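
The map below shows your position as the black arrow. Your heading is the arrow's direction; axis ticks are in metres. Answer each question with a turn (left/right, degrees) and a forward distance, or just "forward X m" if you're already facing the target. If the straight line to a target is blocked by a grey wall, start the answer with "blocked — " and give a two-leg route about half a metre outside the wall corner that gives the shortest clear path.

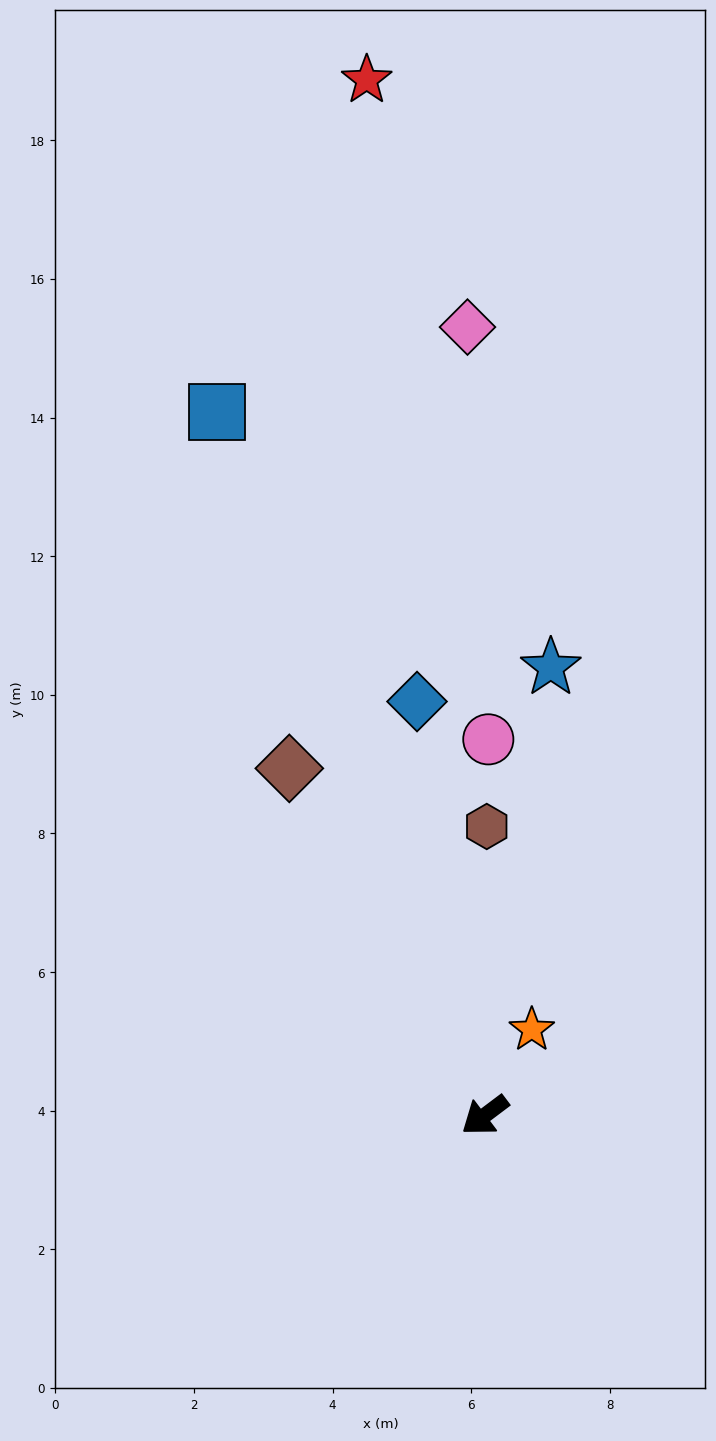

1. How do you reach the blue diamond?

turn right 118°, forward 6.1 m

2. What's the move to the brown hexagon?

turn right 127°, forward 4.2 m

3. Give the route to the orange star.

turn right 156°, forward 1.4 m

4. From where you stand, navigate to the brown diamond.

turn right 98°, forward 5.7 m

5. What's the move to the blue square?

turn right 106°, forward 10.9 m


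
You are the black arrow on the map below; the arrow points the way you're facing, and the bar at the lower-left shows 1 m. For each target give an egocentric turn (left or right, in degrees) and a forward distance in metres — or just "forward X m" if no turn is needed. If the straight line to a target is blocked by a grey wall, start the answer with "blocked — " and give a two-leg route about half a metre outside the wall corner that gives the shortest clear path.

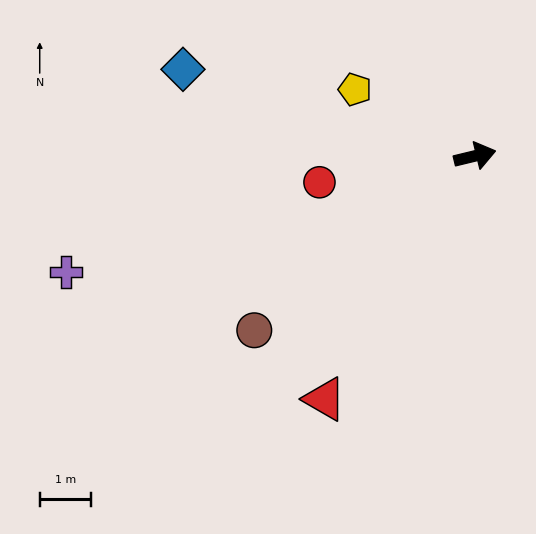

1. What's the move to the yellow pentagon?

turn left 137°, forward 2.7 m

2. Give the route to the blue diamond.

turn left 150°, forward 5.9 m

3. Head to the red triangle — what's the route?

turn right 135°, forward 5.6 m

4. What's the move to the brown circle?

turn right 155°, forward 5.5 m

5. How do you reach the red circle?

turn left 176°, forward 3.1 m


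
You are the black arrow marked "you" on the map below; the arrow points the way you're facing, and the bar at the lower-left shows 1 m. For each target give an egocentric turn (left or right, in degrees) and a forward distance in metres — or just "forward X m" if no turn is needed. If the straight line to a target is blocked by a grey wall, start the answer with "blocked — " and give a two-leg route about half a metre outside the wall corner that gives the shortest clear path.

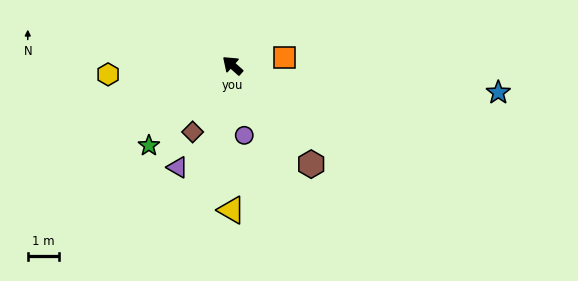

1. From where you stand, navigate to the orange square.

turn right 129°, forward 1.7 m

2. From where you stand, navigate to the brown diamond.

turn left 101°, forward 2.5 m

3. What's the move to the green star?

turn left 85°, forward 3.8 m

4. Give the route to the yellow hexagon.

turn left 46°, forward 4.1 m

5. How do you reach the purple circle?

turn left 141°, forward 2.3 m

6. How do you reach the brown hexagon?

turn left 170°, forward 4.1 m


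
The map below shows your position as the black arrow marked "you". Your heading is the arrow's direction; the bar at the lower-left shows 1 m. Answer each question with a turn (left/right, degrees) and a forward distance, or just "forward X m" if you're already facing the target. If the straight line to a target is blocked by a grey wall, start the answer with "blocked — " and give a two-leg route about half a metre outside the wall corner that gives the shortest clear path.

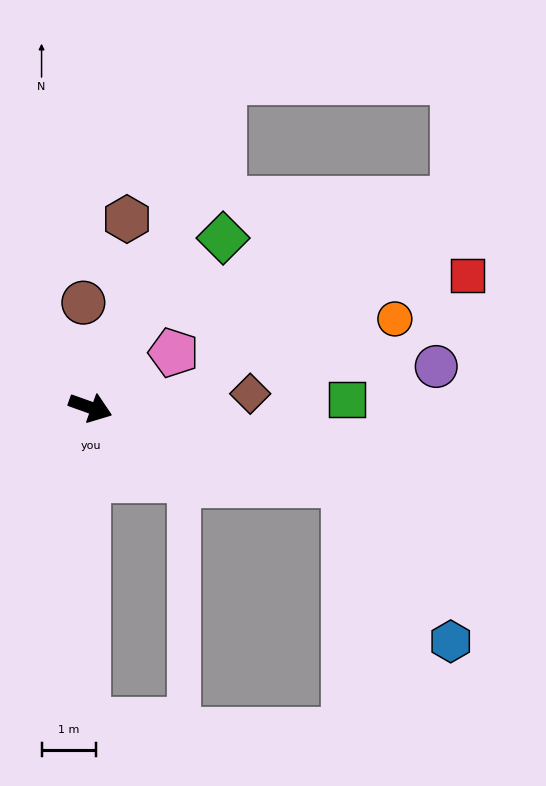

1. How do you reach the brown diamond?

turn left 25°, forward 2.9 m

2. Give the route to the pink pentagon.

turn left 53°, forward 1.8 m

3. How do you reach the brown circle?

turn left 114°, forward 1.9 m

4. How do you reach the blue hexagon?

blocked — turn left 3°, forward 4.9 m, then turn right 39°, forward 3.5 m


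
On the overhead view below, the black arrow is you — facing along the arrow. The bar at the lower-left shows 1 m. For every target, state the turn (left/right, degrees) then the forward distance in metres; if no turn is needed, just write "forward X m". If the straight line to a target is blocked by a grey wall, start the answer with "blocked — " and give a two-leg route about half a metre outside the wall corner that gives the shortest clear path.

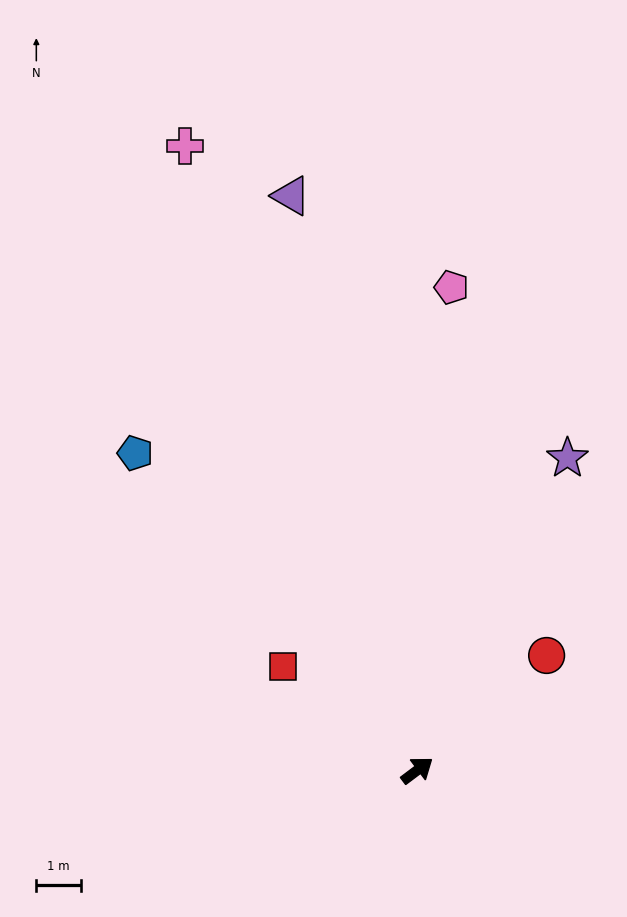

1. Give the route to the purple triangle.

turn left 65°, forward 13.1 m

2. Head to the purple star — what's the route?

turn left 27°, forward 7.7 m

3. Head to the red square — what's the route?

turn left 105°, forward 3.8 m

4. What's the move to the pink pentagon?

turn left 49°, forward 10.8 m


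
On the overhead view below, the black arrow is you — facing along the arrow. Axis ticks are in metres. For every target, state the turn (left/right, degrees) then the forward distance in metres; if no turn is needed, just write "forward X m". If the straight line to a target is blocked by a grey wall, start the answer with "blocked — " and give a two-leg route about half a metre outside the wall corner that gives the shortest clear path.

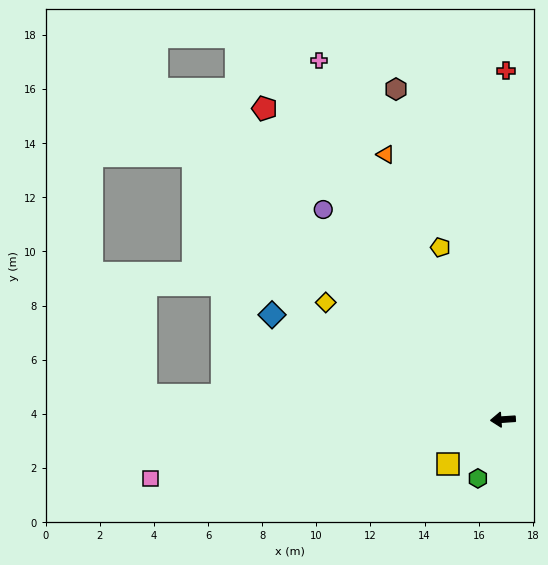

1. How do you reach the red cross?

turn right 94°, forward 12.9 m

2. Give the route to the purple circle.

turn right 53°, forward 10.2 m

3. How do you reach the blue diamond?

turn right 28°, forward 9.4 m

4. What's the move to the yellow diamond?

turn right 37°, forward 7.8 m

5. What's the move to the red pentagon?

turn right 56°, forward 14.5 m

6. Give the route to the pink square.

turn left 6°, forward 13.2 m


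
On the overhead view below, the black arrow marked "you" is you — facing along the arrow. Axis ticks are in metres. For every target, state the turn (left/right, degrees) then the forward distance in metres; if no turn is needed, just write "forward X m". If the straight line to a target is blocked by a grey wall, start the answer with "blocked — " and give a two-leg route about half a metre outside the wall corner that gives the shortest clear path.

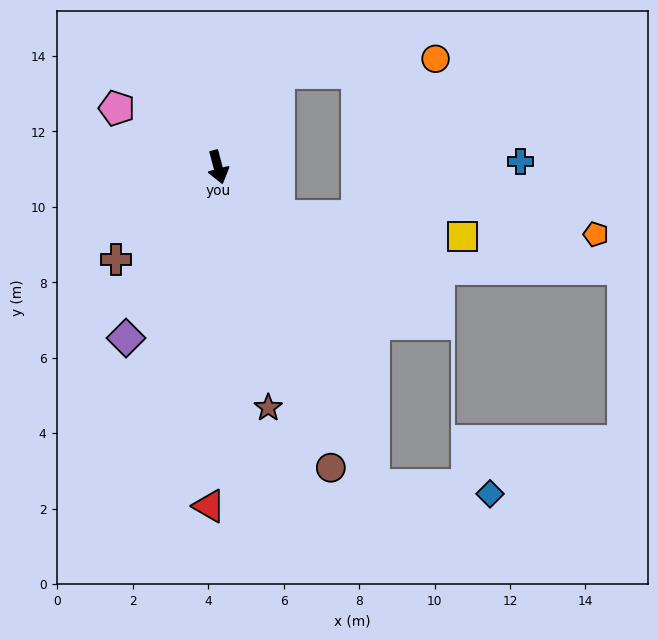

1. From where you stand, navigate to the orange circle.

blocked — turn left 132°, forward 3.0 m, then turn right 51°, forward 4.2 m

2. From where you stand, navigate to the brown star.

turn right 3°, forward 6.5 m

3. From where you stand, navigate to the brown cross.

turn right 63°, forward 3.6 m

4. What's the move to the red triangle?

turn right 16°, forward 9.0 m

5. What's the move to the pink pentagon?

turn right 135°, forward 3.1 m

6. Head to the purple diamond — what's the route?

turn right 43°, forward 5.1 m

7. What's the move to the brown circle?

turn left 6°, forward 8.5 m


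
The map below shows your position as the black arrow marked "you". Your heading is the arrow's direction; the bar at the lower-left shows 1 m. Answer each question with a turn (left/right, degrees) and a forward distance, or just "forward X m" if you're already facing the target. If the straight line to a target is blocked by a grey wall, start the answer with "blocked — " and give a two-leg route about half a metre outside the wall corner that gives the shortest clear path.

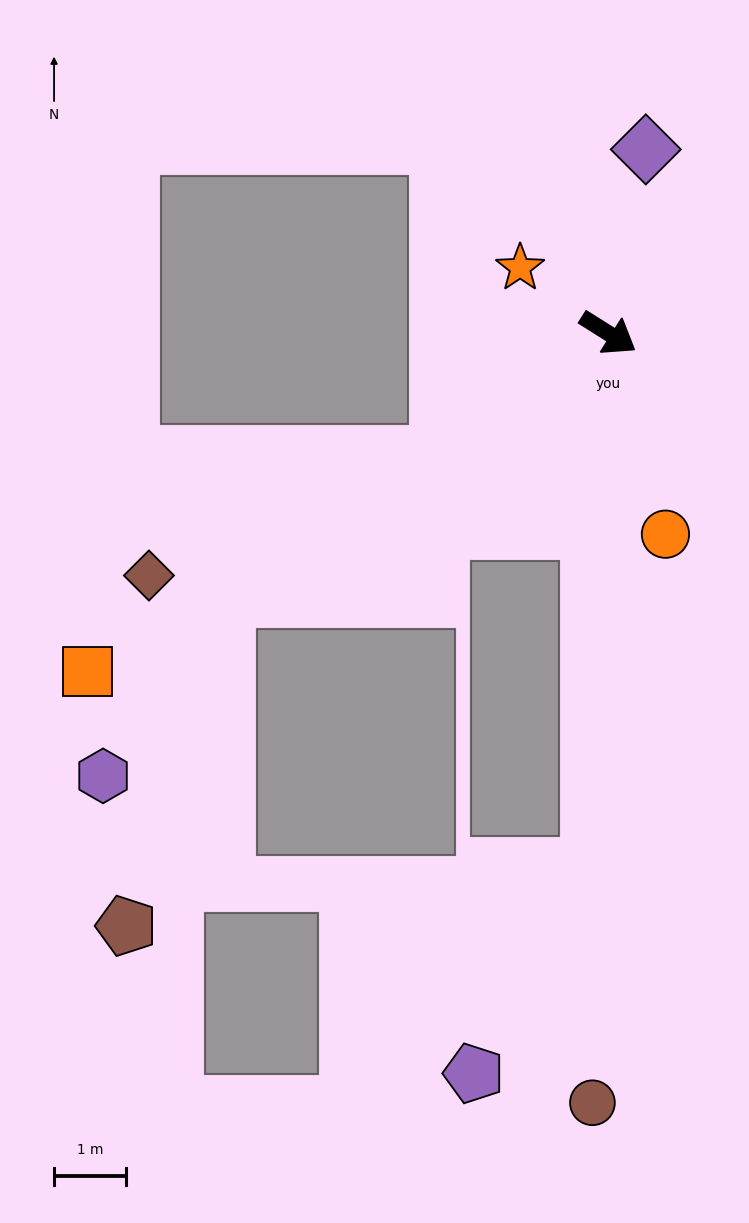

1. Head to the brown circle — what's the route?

turn right 59°, forward 10.7 m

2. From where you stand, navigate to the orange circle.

turn right 42°, forward 2.9 m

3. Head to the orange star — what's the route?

turn left 176°, forward 1.5 m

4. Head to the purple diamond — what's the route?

turn left 111°, forward 2.6 m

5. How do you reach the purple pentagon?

blocked — turn right 60°, forward 7.5 m, then turn right 28°, forward 3.3 m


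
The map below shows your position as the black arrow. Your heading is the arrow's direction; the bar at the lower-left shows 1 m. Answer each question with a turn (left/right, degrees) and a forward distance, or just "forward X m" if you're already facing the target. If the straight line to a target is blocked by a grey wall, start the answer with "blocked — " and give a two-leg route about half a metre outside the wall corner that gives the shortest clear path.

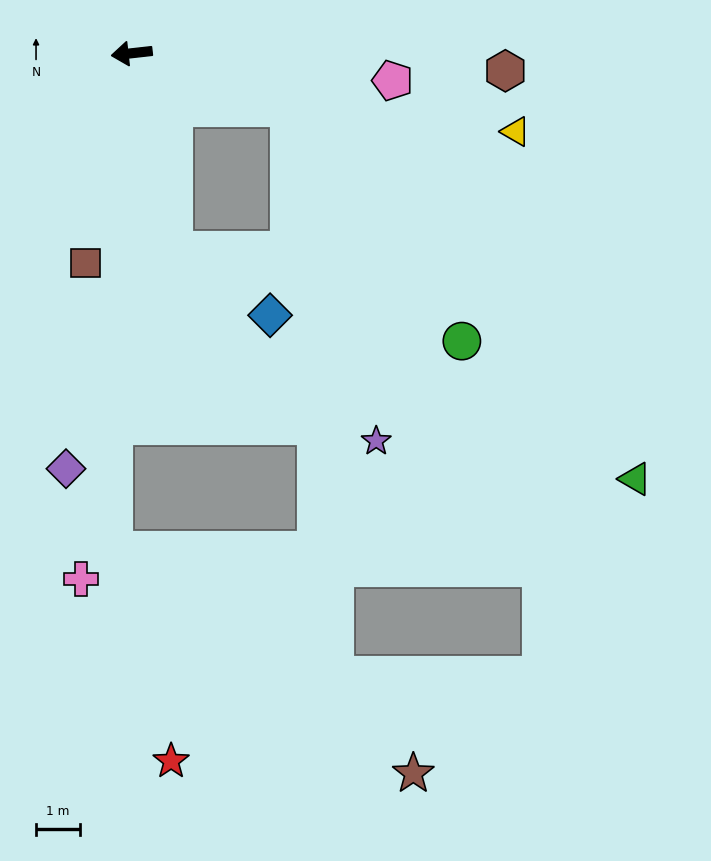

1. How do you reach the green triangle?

blocked — turn left 154°, forward 3.8 m, then turn right 27°, forward 11.6 m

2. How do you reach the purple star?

blocked — turn left 154°, forward 3.8 m, then turn right 56°, forward 7.8 m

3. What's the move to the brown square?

turn left 71°, forward 4.9 m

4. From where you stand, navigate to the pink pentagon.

turn left 168°, forward 6.0 m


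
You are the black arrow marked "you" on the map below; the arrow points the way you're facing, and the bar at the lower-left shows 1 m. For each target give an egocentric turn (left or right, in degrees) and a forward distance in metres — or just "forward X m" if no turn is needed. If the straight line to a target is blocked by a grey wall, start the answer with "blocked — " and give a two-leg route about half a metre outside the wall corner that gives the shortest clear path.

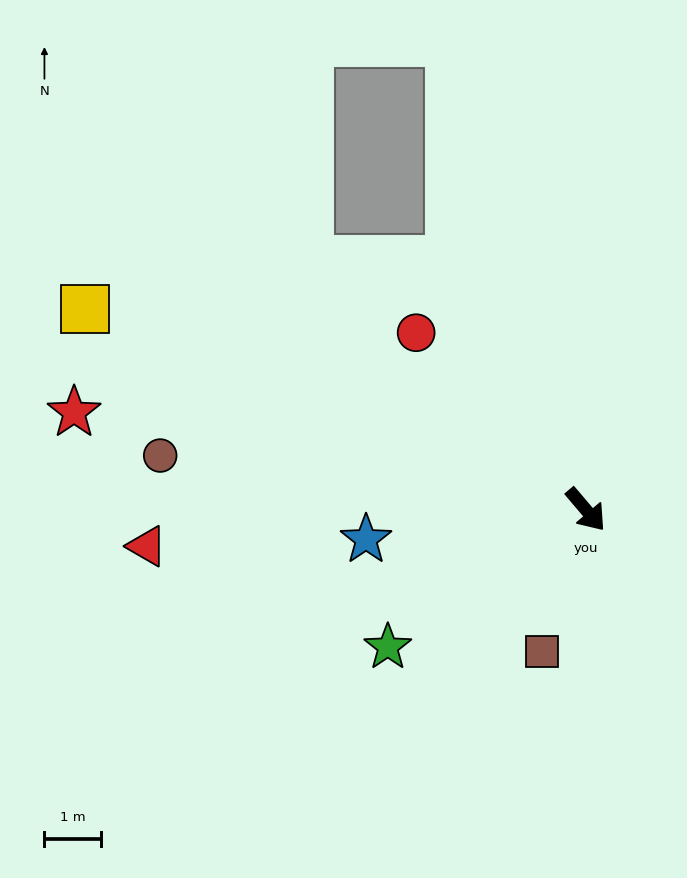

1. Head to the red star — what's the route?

turn right 141°, forward 9.2 m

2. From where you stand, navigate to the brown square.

turn right 57°, forward 2.6 m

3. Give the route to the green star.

turn right 96°, forward 4.3 m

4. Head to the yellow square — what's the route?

turn right 152°, forward 9.6 m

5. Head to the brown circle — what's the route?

turn right 138°, forward 7.6 m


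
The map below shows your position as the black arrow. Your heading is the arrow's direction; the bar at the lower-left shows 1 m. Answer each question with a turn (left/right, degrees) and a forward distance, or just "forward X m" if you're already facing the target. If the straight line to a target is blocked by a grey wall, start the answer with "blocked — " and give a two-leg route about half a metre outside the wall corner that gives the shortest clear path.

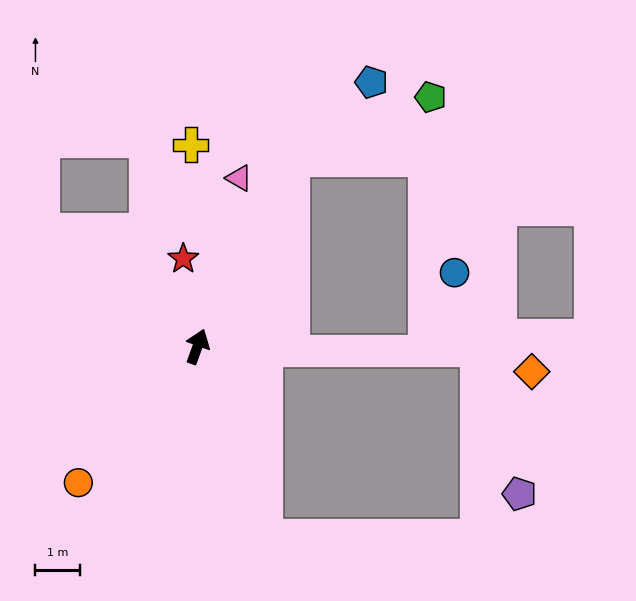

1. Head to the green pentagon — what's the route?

blocked — turn right 6°, forward 4.7 m, then turn right 40°, forward 3.4 m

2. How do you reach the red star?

turn left 29°, forward 2.0 m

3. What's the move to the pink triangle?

turn left 6°, forward 3.9 m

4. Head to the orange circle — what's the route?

turn left 159°, forward 4.1 m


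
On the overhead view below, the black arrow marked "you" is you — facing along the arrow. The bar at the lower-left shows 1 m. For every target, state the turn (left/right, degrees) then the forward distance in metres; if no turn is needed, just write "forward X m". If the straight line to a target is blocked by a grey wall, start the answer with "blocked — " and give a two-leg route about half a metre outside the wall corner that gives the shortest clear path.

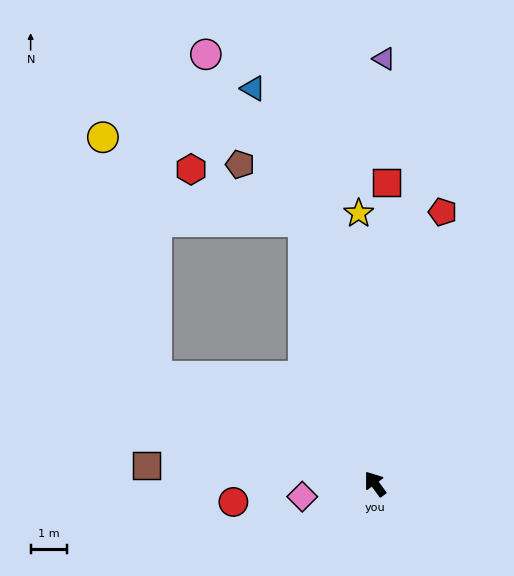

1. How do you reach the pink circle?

blocked — turn right 21°, forward 7.5 m, then turn left 15°, forward 5.4 m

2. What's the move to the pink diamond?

turn left 64°, forward 2.0 m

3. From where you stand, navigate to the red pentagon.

turn right 50°, forward 7.8 m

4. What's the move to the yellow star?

turn right 33°, forward 7.5 m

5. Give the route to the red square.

turn right 39°, forward 8.4 m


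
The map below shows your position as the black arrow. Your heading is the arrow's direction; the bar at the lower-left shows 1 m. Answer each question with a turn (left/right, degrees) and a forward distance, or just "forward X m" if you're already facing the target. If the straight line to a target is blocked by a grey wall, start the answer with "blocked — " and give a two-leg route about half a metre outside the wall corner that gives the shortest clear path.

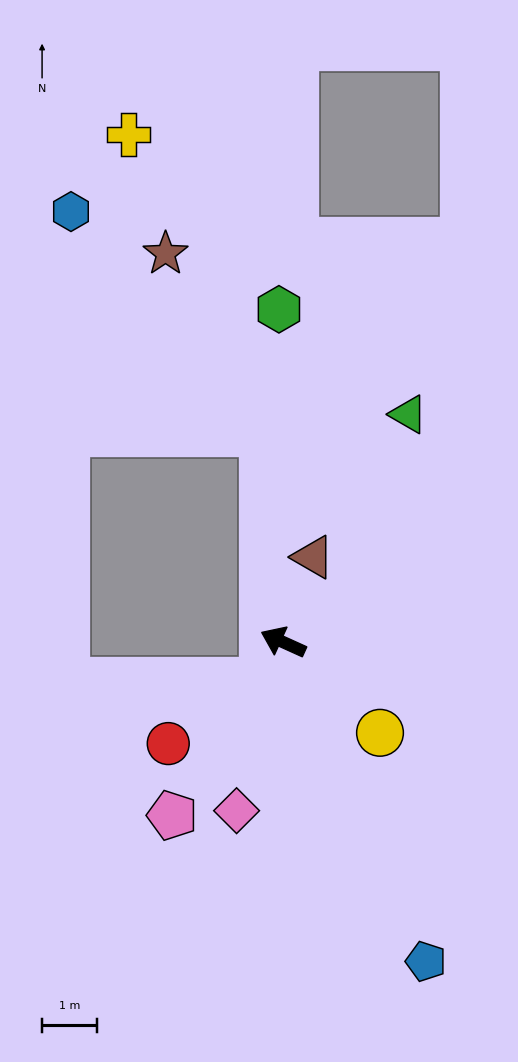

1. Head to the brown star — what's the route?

blocked — turn right 60°, forward 3.8 m, then turn left 23°, forward 3.7 m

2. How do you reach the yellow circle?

turn left 161°, forward 2.4 m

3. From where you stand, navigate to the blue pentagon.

turn left 138°, forward 6.3 m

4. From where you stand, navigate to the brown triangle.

turn right 85°, forward 1.6 m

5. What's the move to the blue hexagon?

blocked — turn right 60°, forward 3.8 m, then turn left 35°, forward 5.3 m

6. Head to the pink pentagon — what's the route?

turn left 82°, forward 3.7 m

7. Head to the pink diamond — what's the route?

turn left 99°, forward 3.2 m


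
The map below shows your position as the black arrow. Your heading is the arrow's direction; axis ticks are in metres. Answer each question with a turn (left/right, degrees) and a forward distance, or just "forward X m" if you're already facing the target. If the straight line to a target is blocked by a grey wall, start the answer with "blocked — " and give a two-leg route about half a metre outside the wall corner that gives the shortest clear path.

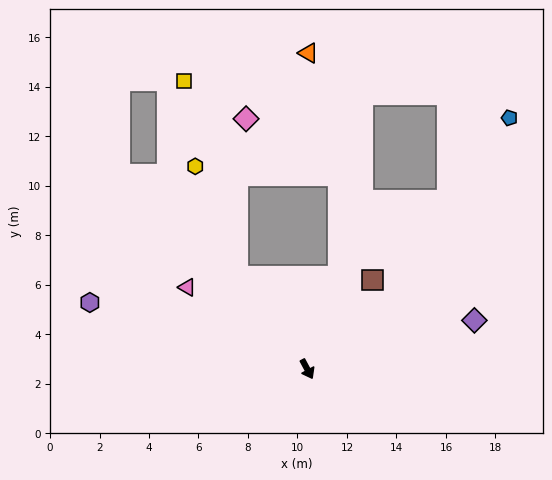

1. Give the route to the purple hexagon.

turn right 135°, forward 9.2 m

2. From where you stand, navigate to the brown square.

turn left 115°, forward 4.5 m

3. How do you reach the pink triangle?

turn right 152°, forward 5.9 m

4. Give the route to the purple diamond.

turn left 78°, forward 7.0 m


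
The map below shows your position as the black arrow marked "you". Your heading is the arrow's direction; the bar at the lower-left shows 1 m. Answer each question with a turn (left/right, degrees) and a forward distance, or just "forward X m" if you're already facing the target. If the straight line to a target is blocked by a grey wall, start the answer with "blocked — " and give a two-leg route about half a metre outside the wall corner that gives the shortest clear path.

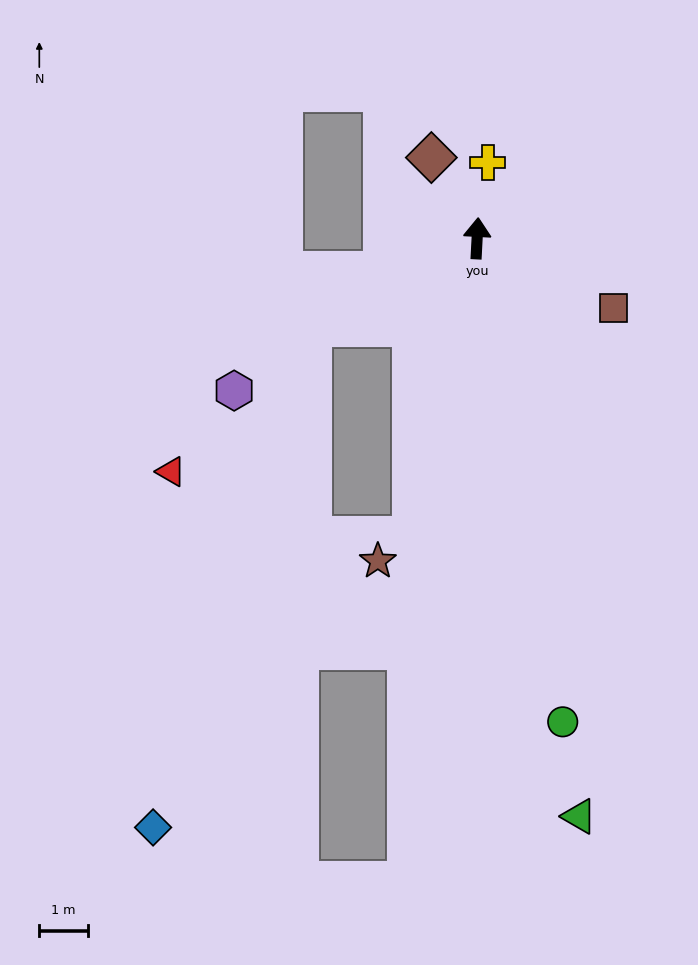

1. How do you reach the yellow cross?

turn right 5°, forward 1.6 m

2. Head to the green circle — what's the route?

turn right 167°, forward 10.1 m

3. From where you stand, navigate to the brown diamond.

turn left 33°, forward 1.9 m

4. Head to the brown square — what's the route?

turn right 114°, forward 3.2 m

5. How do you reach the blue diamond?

blocked — turn left 121°, forward 3.9 m, then turn left 45°, forward 10.8 m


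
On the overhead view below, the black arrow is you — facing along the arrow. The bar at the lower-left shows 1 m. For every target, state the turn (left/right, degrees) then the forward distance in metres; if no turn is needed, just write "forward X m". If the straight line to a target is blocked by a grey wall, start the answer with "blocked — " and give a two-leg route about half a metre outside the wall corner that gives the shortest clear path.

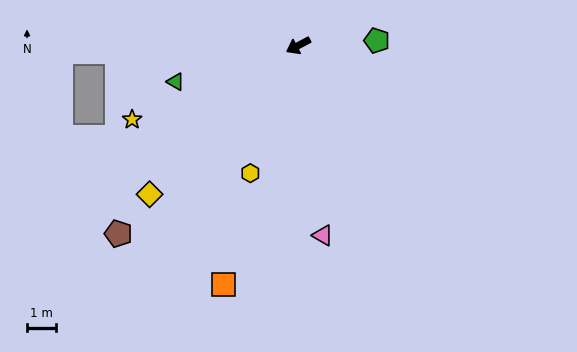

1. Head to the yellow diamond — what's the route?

turn left 17°, forward 7.2 m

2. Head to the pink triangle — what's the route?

turn left 70°, forward 6.6 m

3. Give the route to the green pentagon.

turn left 156°, forward 2.7 m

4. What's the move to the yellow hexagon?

turn left 42°, forward 4.7 m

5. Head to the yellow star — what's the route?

turn right 4°, forward 6.2 m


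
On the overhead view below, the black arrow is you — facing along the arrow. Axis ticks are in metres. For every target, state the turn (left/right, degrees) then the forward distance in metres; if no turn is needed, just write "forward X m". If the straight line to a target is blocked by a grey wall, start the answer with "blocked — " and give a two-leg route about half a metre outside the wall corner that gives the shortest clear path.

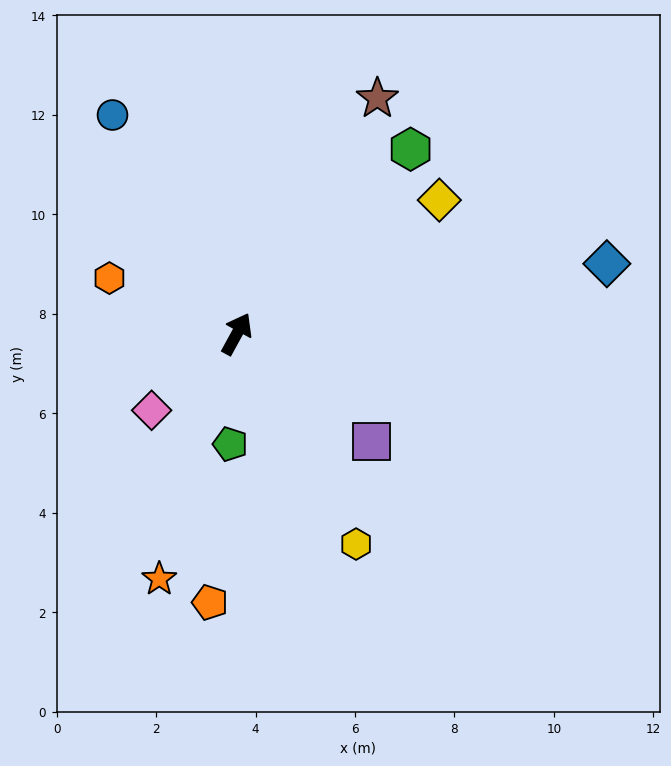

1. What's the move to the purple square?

turn right 100°, forward 3.5 m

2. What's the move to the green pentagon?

turn right 155°, forward 2.2 m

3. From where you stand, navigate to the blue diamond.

turn right 51°, forward 7.6 m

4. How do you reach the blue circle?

turn left 58°, forward 5.1 m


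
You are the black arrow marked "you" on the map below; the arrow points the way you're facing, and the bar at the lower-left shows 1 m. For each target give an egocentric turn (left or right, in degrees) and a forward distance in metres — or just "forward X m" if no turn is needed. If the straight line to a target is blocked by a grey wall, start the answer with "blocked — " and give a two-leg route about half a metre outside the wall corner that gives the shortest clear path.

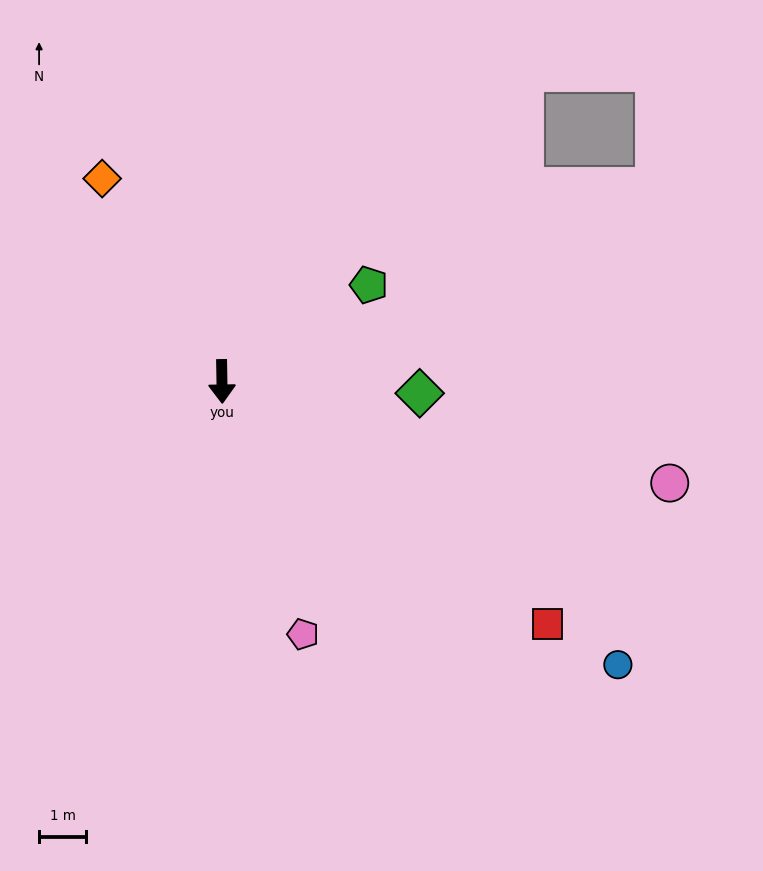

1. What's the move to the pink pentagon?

turn left 17°, forward 5.6 m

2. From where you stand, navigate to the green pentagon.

turn left 122°, forward 3.7 m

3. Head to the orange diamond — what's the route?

turn right 150°, forward 5.0 m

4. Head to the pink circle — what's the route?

turn left 76°, forward 9.8 m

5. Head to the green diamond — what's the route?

turn left 86°, forward 4.2 m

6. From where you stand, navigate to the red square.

turn left 52°, forward 8.6 m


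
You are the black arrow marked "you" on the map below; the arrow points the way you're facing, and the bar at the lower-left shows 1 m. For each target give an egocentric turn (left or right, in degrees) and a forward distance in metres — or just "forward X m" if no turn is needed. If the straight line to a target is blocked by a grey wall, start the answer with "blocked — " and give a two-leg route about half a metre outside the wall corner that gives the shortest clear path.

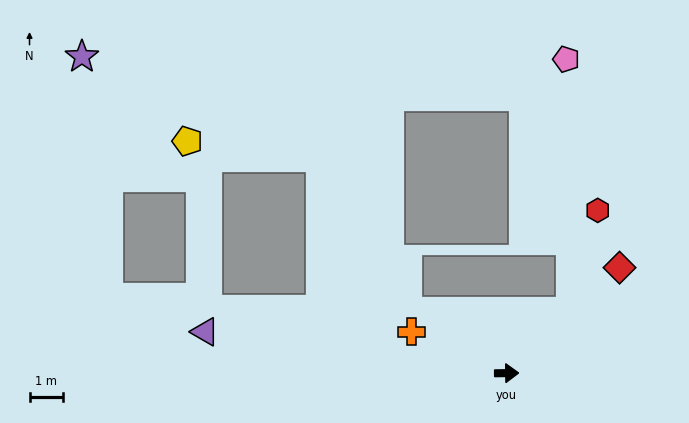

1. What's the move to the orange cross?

turn left 156°, forward 3.1 m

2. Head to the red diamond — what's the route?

turn left 42°, forward 4.6 m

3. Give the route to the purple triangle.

turn left 171°, forward 9.0 m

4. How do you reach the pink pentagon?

blocked — turn left 43°, forward 2.6 m, then turn left 47°, forward 7.4 m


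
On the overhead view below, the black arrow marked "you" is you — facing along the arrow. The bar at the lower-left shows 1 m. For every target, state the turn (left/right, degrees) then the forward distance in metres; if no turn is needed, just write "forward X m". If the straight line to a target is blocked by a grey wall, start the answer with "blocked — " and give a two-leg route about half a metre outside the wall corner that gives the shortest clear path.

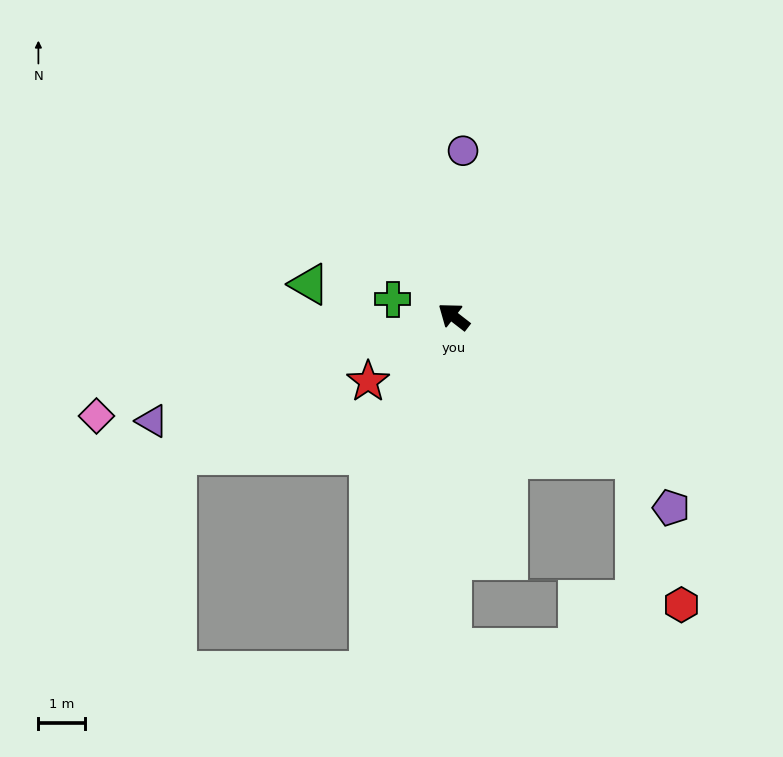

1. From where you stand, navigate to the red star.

turn left 75°, forward 2.3 m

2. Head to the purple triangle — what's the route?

turn left 57°, forward 6.9 m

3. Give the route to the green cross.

turn left 22°, forward 1.4 m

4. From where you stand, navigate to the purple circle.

turn right 55°, forward 3.6 m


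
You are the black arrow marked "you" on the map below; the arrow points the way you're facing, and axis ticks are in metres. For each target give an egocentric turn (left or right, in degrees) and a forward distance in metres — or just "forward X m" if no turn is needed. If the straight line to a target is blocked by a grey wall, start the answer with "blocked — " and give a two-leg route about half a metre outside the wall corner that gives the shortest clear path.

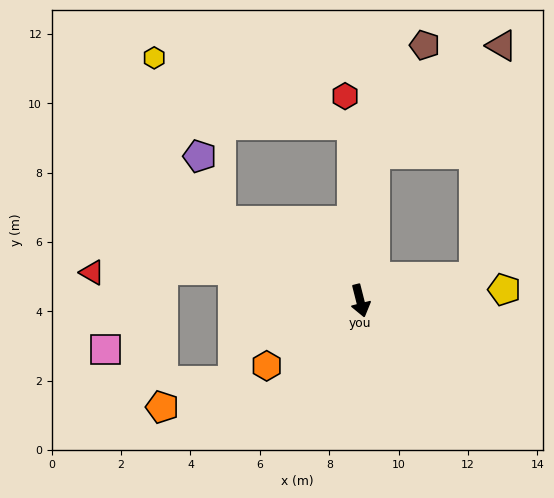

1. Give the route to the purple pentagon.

blocked — turn right 134°, forward 4.6 m, then turn right 41°, forward 2.0 m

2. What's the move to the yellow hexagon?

blocked — turn left 169°, forward 5.1 m, then turn left 68°, forward 6.0 m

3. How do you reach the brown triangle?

blocked — turn left 160°, forward 4.3 m, then turn right 44°, forward 4.8 m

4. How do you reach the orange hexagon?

turn right 69°, forward 3.3 m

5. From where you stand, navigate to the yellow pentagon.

turn left 80°, forward 4.2 m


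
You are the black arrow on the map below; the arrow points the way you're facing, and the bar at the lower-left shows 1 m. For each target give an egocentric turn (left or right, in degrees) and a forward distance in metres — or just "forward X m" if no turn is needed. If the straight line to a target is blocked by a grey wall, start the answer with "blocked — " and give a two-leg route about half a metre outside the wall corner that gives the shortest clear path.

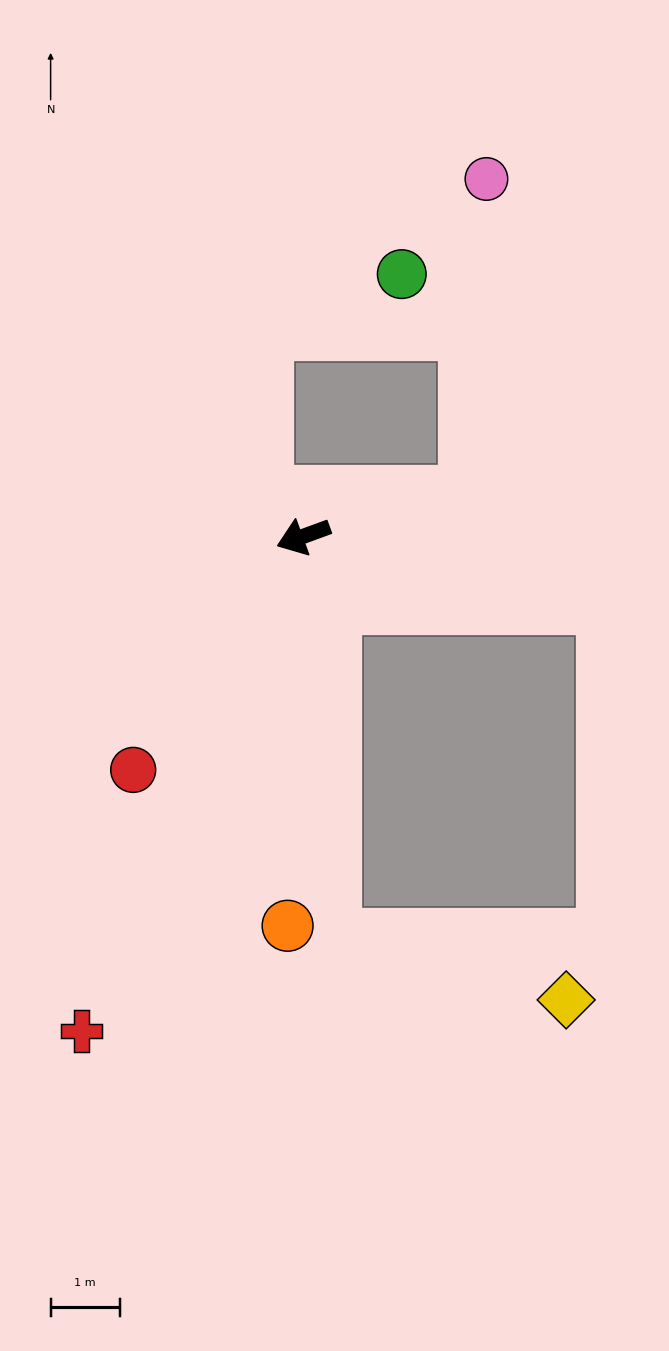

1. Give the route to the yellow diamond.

blocked — turn left 74°, forward 5.8 m, then turn left 71°, forward 3.5 m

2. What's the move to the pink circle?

blocked — turn left 174°, forward 2.4 m, then turn left 73°, forward 4.6 m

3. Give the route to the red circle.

turn left 34°, forward 4.2 m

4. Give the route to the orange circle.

turn left 68°, forward 5.6 m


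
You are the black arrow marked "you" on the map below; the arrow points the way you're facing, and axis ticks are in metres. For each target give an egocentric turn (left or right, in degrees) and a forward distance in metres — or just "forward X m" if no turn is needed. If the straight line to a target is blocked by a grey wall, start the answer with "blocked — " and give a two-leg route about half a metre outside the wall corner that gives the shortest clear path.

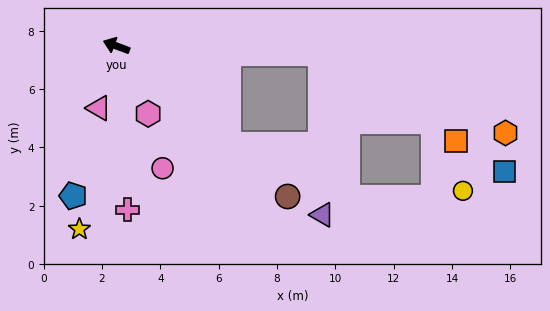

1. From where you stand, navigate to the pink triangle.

turn left 95°, forward 2.2 m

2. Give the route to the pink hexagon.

turn left 136°, forward 2.6 m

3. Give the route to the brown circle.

turn left 159°, forward 7.8 m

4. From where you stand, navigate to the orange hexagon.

blocked — turn right 162°, forward 7.0 m, then turn right 20°, forward 6.9 m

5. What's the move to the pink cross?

turn left 114°, forward 5.6 m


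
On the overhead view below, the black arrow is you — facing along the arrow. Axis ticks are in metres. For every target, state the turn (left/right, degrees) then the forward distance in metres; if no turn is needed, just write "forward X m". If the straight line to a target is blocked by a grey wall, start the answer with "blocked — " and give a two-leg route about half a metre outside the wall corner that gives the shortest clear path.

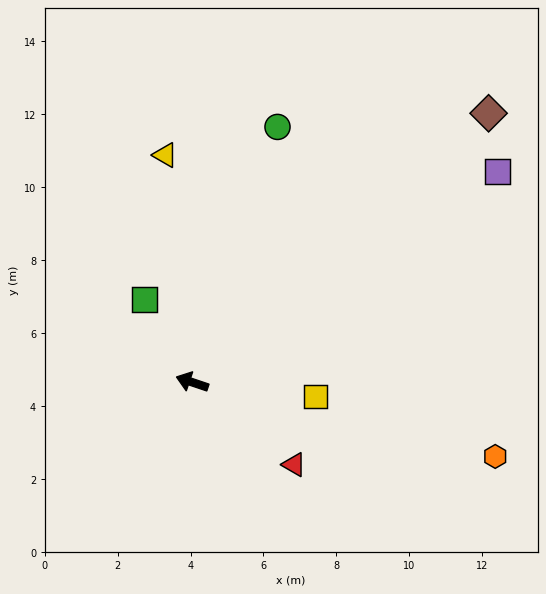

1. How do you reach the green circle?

turn right 90°, forward 7.4 m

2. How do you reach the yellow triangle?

turn right 65°, forward 6.3 m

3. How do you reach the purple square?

turn right 127°, forward 10.2 m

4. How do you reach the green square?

turn right 41°, forward 2.6 m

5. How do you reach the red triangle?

turn left 160°, forward 3.6 m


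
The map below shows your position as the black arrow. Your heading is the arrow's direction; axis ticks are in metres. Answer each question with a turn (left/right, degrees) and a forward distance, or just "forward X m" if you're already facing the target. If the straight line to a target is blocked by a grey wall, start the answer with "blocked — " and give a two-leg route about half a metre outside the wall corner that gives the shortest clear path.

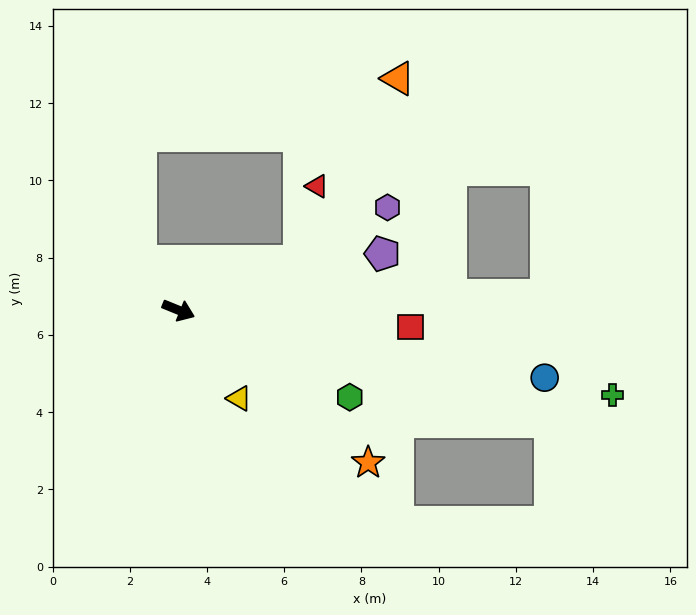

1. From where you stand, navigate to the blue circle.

turn left 12°, forward 9.6 m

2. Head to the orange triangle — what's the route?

blocked — turn left 44°, forward 3.4 m, then turn left 40°, forward 5.4 m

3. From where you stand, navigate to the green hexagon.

turn right 5°, forward 5.0 m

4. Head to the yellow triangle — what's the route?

turn right 33°, forward 2.8 m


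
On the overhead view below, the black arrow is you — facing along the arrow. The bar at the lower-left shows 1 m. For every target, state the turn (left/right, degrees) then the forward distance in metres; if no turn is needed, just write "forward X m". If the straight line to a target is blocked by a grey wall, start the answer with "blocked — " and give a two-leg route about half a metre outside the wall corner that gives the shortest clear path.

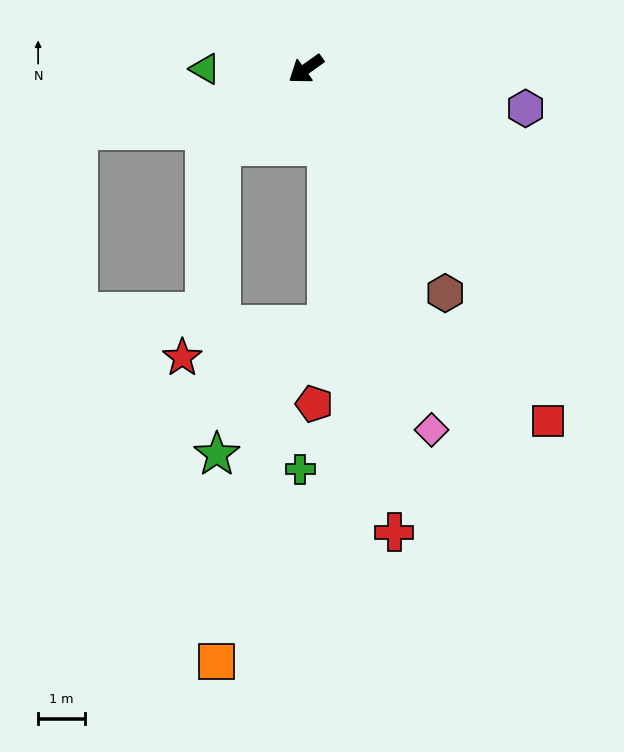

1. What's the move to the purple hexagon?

turn left 134°, forward 4.8 m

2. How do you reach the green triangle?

turn right 36°, forward 2.2 m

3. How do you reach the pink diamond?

turn left 74°, forward 8.2 m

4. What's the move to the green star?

blocked — turn left 7°, forward 2.5 m, then turn left 47°, forward 6.6 m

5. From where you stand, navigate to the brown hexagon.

turn left 86°, forward 5.7 m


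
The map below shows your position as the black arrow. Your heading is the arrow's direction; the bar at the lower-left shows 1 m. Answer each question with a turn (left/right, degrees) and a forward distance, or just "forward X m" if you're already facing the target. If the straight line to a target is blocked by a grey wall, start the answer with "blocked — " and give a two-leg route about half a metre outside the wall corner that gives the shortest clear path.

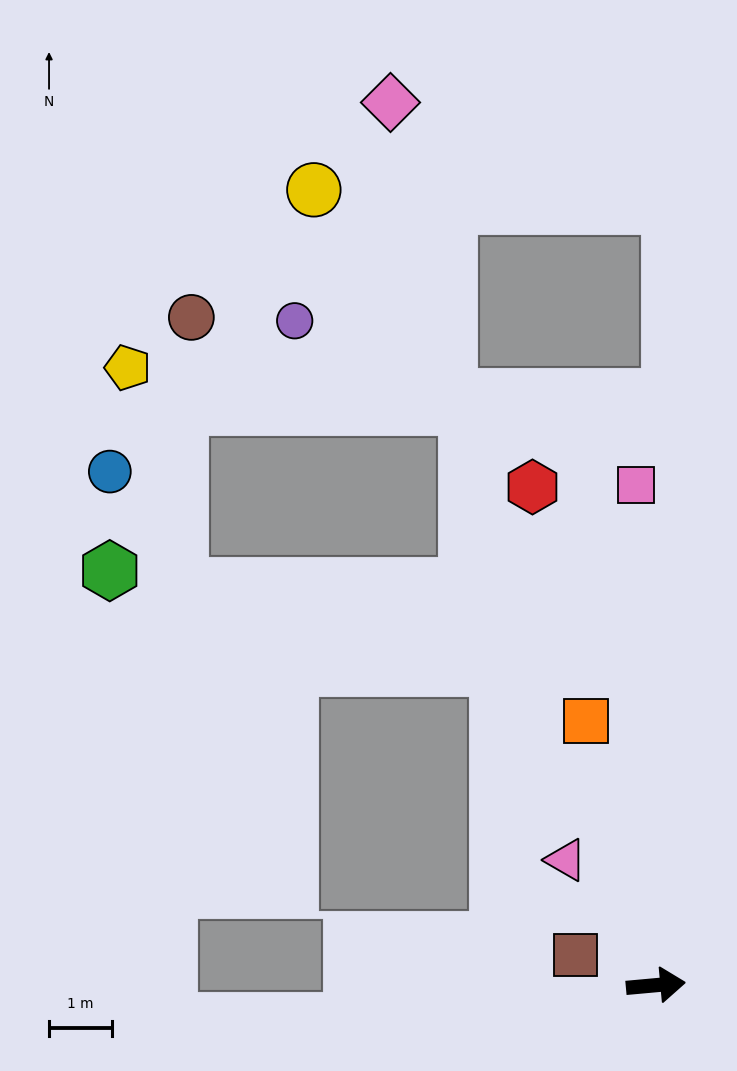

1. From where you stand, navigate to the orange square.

turn left 100°, forward 4.3 m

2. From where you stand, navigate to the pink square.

turn left 87°, forward 7.9 m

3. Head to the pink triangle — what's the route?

turn left 120°, forward 2.4 m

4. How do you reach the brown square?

turn left 154°, forward 1.4 m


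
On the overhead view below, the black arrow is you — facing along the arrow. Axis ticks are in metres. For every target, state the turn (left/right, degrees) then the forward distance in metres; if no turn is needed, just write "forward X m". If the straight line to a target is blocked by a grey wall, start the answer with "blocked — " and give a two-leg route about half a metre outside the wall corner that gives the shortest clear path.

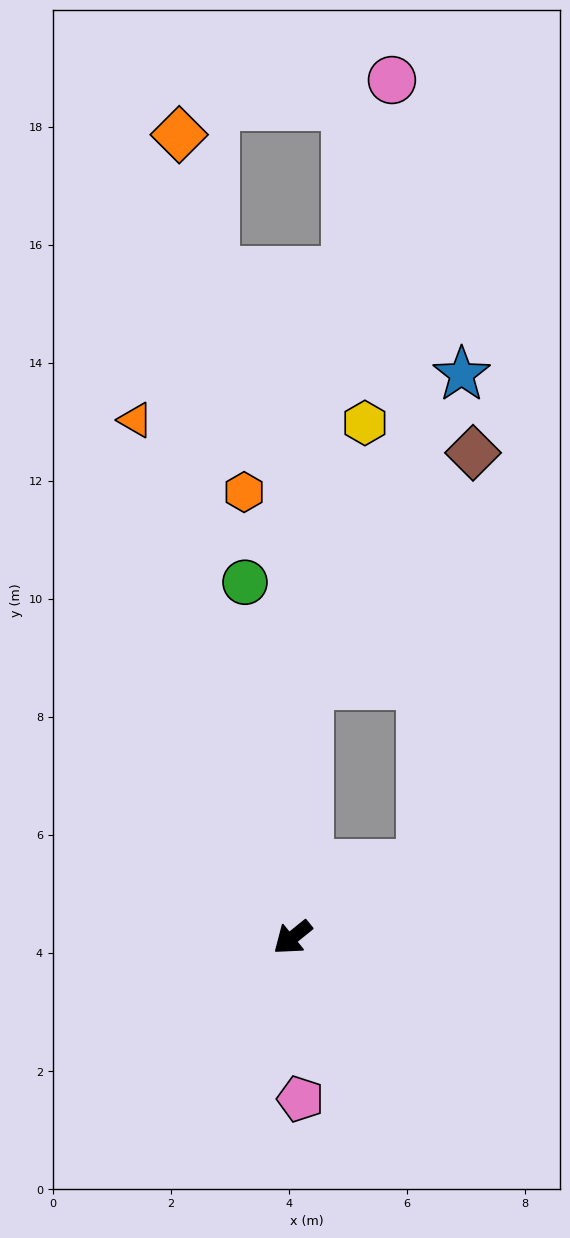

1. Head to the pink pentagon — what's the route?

turn left 54°, forward 2.7 m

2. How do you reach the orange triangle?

turn right 112°, forward 9.2 m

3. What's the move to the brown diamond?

blocked — turn right 133°, forward 4.3 m, then turn right 31°, forward 4.8 m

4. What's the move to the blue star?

blocked — turn right 133°, forward 4.3 m, then turn right 22°, forward 5.9 m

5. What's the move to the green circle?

turn right 121°, forward 6.1 m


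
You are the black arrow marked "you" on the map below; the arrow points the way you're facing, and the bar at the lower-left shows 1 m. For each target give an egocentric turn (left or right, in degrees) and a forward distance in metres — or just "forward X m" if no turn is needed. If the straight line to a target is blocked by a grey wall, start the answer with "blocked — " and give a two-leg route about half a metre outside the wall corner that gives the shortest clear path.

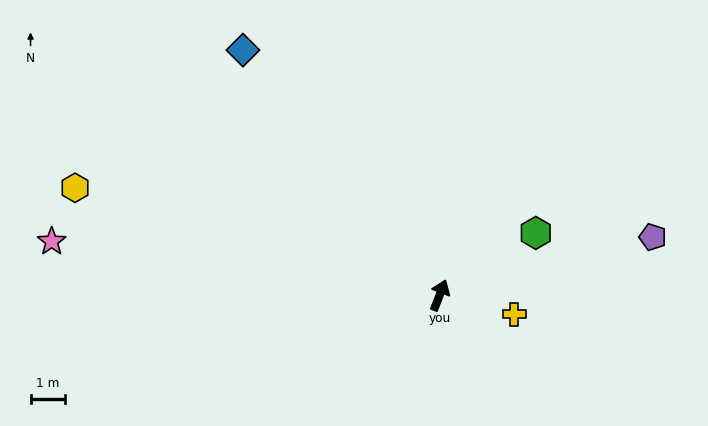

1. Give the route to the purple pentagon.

turn right 54°, forward 6.3 m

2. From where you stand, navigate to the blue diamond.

turn left 60°, forward 9.0 m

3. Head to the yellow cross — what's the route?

turn right 83°, forward 2.2 m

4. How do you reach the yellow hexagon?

turn left 95°, forward 10.9 m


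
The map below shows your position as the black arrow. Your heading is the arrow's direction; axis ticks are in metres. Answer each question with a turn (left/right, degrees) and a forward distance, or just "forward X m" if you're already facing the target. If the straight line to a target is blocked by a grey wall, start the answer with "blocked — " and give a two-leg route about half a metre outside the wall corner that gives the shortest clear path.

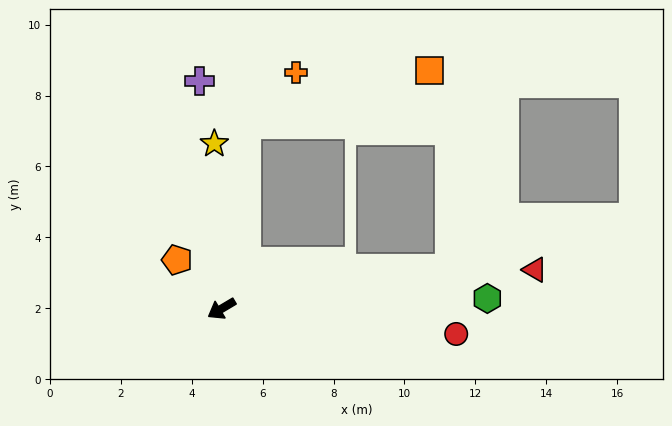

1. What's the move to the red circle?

turn left 143°, forward 6.7 m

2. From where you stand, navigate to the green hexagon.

turn left 151°, forward 7.5 m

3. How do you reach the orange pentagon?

turn right 78°, forward 1.9 m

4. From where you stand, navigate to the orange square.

blocked — turn right 128°, forward 5.3 m, then turn right 67°, forward 5.4 m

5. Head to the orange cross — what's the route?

blocked — turn right 128°, forward 5.3 m, then turn right 37°, forward 2.0 m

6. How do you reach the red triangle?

turn left 156°, forward 8.9 m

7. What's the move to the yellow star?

turn right 118°, forward 4.7 m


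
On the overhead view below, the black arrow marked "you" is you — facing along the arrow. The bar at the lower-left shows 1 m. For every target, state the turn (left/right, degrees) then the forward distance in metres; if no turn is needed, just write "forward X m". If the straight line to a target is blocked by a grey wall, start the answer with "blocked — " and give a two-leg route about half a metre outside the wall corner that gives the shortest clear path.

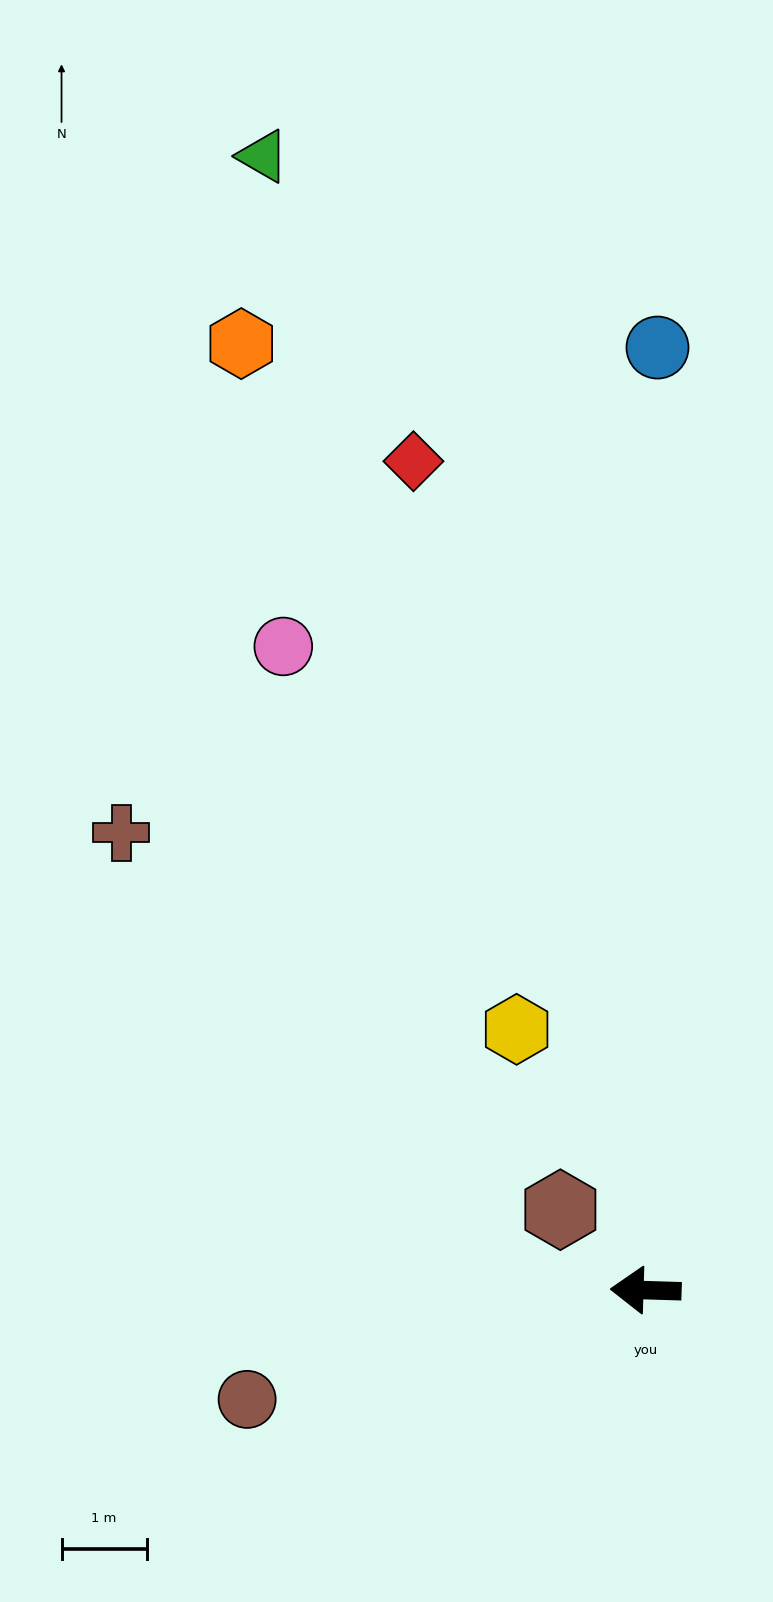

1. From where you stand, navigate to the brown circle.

turn left 17°, forward 4.9 m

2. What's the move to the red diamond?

turn right 73°, forward 10.1 m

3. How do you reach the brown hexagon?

turn right 42°, forward 1.4 m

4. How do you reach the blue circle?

turn right 89°, forward 11.1 m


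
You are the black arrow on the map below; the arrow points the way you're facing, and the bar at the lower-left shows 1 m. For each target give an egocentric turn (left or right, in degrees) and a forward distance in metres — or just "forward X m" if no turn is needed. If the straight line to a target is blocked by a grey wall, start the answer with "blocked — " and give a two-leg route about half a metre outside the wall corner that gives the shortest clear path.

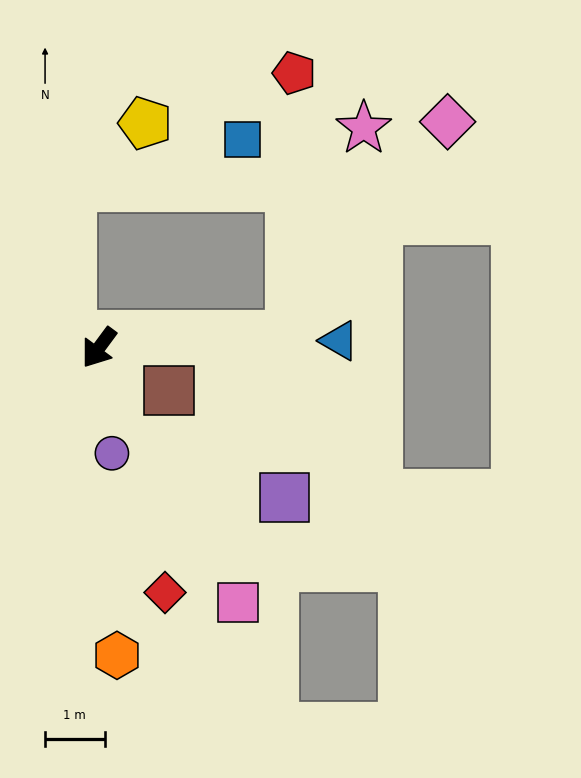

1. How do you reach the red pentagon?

blocked — turn left 130°, forward 3.2 m, then turn left 86°, forward 4.4 m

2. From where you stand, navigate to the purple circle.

turn left 43°, forward 1.8 m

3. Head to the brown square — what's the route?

turn left 95°, forward 1.4 m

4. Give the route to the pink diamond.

blocked — turn left 130°, forward 3.2 m, then turn left 50°, forward 4.5 m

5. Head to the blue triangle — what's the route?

turn left 128°, forward 4.0 m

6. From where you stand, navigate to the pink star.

blocked — turn left 130°, forward 3.2 m, then turn left 67°, forward 3.7 m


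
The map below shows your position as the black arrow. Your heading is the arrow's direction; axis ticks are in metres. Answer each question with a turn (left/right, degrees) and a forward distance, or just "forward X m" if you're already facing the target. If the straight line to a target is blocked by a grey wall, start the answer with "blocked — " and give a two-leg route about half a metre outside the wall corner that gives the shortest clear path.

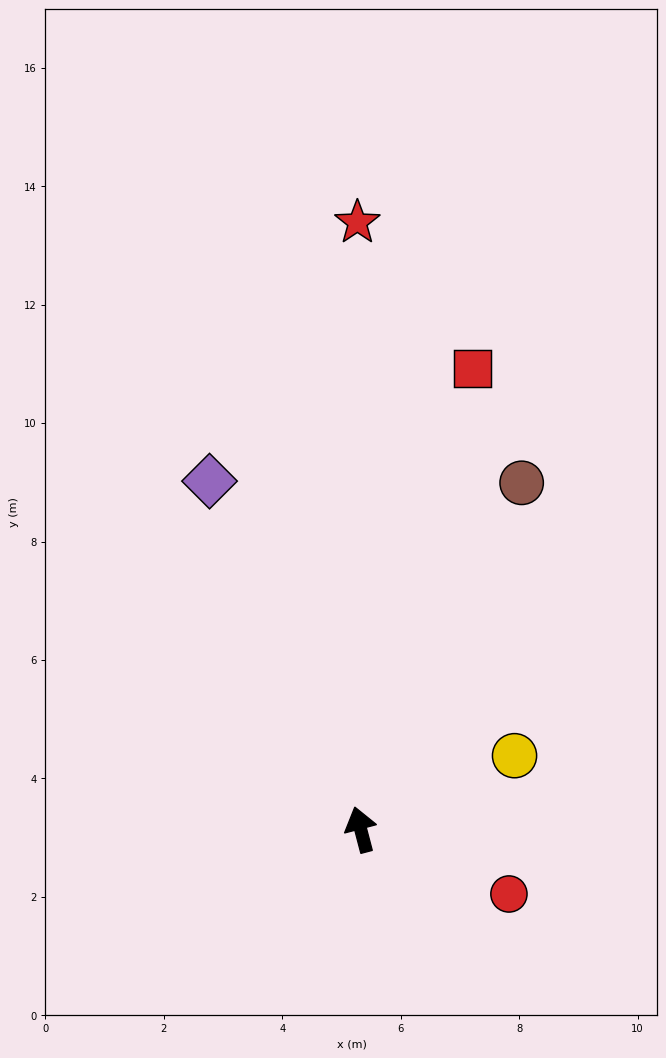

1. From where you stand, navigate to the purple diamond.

turn left 9°, forward 6.4 m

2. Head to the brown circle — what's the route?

turn right 40°, forward 6.5 m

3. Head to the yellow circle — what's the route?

turn right 79°, forward 2.9 m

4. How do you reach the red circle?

turn right 128°, forward 2.7 m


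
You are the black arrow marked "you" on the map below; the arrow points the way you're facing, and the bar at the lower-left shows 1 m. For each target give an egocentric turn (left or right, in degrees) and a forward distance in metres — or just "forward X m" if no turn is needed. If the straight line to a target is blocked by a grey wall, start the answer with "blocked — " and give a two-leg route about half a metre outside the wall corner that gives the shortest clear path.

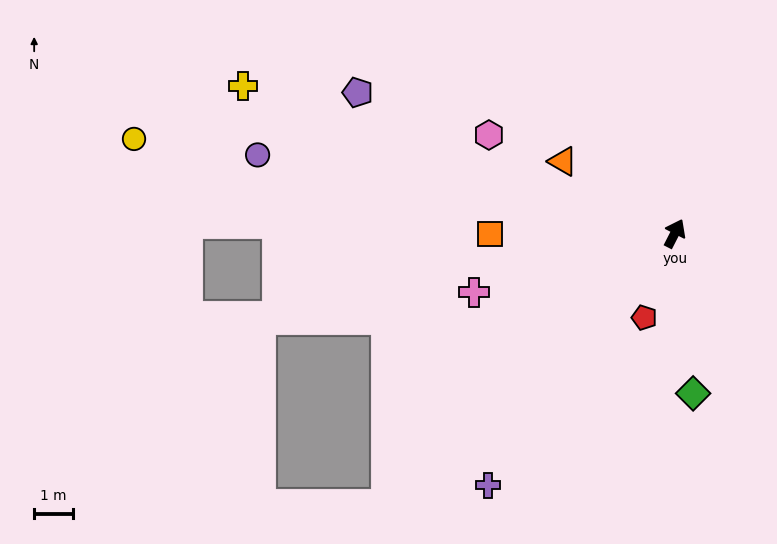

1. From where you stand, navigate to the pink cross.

turn left 133°, forward 5.4 m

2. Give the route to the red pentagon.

turn right 173°, forward 2.3 m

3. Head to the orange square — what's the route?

turn left 117°, forward 4.8 m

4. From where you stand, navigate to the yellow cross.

turn left 98°, forward 11.8 m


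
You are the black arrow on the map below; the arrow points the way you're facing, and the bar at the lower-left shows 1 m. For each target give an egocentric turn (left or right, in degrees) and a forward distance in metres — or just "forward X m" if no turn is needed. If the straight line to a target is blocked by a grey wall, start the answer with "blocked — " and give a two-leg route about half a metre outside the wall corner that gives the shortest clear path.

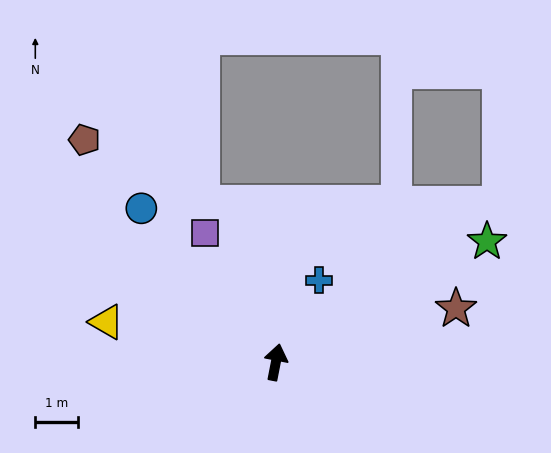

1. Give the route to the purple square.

turn left 40°, forward 3.4 m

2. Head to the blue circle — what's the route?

turn left 52°, forward 4.8 m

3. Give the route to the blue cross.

turn right 17°, forward 2.2 m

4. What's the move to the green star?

turn right 49°, forward 5.7 m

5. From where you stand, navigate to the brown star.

turn right 62°, forward 4.4 m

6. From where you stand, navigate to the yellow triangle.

turn left 88°, forward 4.1 m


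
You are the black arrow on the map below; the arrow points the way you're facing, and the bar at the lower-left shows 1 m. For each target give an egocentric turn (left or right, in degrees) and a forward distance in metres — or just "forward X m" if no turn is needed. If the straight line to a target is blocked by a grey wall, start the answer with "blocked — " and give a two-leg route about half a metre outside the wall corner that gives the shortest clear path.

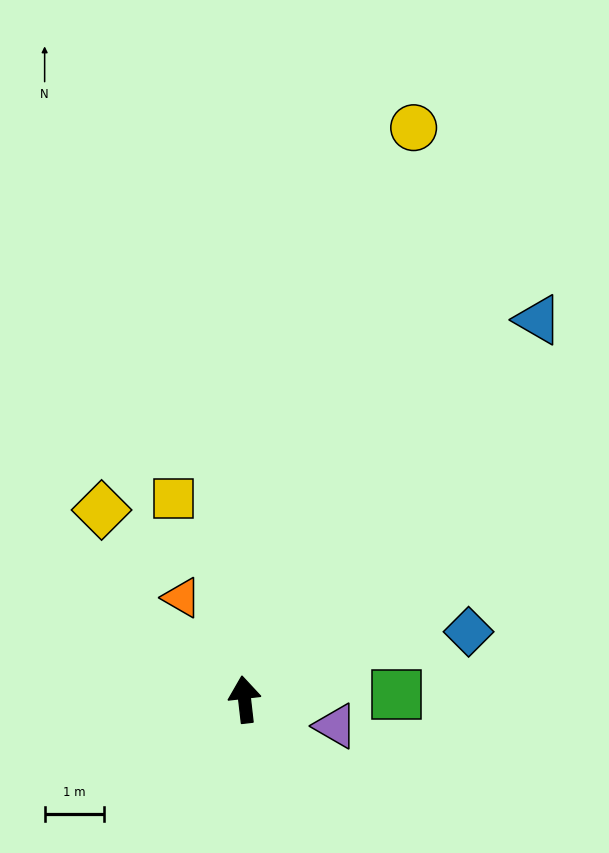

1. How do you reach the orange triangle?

turn left 25°, forward 2.0 m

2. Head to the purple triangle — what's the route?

turn right 113°, forward 1.6 m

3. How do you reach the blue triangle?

turn right 44°, forward 8.1 m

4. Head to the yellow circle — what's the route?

turn right 23°, forward 10.1 m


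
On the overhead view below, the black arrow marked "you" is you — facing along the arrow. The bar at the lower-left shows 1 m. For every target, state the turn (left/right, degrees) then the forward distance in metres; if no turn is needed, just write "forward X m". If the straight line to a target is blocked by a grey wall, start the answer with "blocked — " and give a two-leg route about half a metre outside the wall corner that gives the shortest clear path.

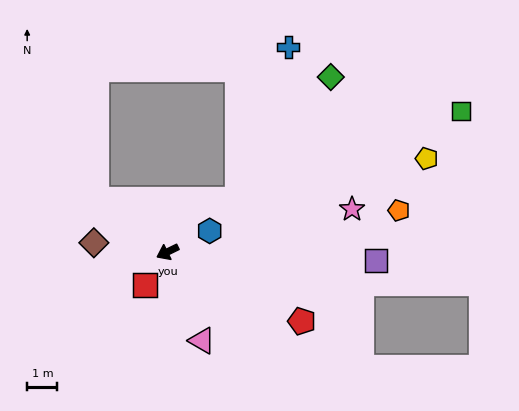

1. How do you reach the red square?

turn left 30°, forward 1.3 m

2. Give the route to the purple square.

turn left 152°, forward 6.9 m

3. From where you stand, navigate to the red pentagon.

turn left 127°, forward 5.0 m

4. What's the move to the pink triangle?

turn left 85°, forward 3.1 m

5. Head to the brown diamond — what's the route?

turn right 33°, forward 2.4 m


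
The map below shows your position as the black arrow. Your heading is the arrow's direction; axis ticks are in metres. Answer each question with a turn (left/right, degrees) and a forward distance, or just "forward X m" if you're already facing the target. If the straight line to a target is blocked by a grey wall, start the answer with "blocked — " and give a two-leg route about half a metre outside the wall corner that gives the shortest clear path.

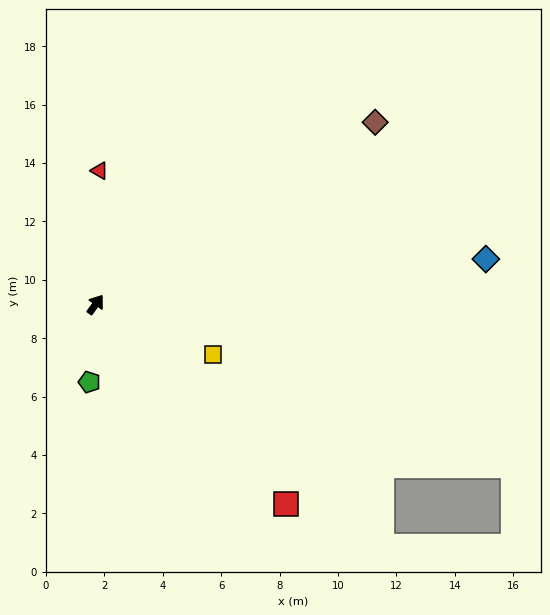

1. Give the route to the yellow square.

turn right 77°, forward 4.4 m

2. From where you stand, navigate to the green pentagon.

turn right 149°, forward 2.7 m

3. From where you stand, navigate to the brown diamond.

turn right 21°, forward 11.4 m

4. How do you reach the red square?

turn right 100°, forward 9.4 m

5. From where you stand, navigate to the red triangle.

turn left 34°, forward 4.6 m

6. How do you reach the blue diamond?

turn right 47°, forward 13.5 m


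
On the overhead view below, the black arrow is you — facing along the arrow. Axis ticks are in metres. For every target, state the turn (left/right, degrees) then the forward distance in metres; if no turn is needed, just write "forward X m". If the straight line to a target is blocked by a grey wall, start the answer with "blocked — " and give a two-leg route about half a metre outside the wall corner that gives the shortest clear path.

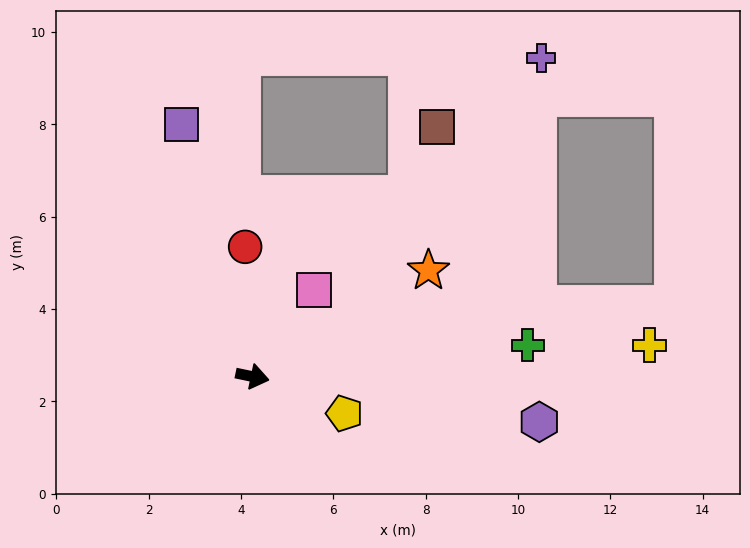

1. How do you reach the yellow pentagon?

turn right 10°, forward 2.1 m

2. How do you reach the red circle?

turn left 105°, forward 2.8 m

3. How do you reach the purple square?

turn left 117°, forward 5.7 m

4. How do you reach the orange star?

turn left 43°, forward 4.5 m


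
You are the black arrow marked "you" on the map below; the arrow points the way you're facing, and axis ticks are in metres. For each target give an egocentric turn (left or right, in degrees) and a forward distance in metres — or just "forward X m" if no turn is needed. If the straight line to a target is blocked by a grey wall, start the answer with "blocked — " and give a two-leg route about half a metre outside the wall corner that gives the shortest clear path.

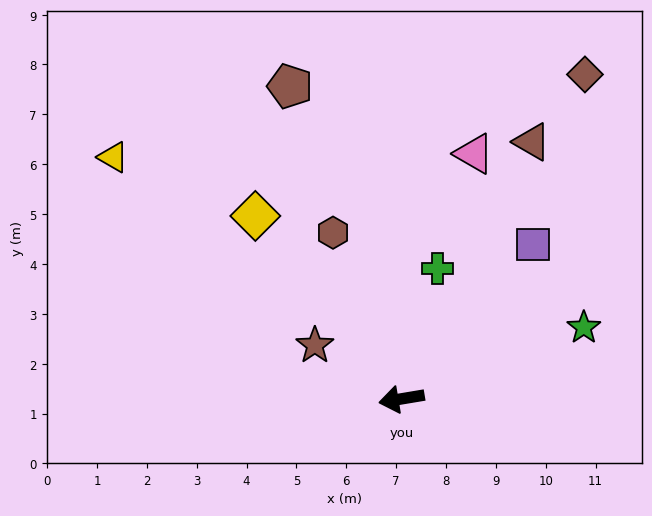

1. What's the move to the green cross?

turn right 115°, forward 2.7 m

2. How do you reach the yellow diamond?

turn right 61°, forward 4.7 m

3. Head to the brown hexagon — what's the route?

turn right 77°, forward 3.6 m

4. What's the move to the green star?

turn right 168°, forward 3.9 m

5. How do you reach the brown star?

turn right 41°, forward 2.0 m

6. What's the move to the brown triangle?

turn right 126°, forward 5.8 m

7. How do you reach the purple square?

turn right 140°, forward 4.1 m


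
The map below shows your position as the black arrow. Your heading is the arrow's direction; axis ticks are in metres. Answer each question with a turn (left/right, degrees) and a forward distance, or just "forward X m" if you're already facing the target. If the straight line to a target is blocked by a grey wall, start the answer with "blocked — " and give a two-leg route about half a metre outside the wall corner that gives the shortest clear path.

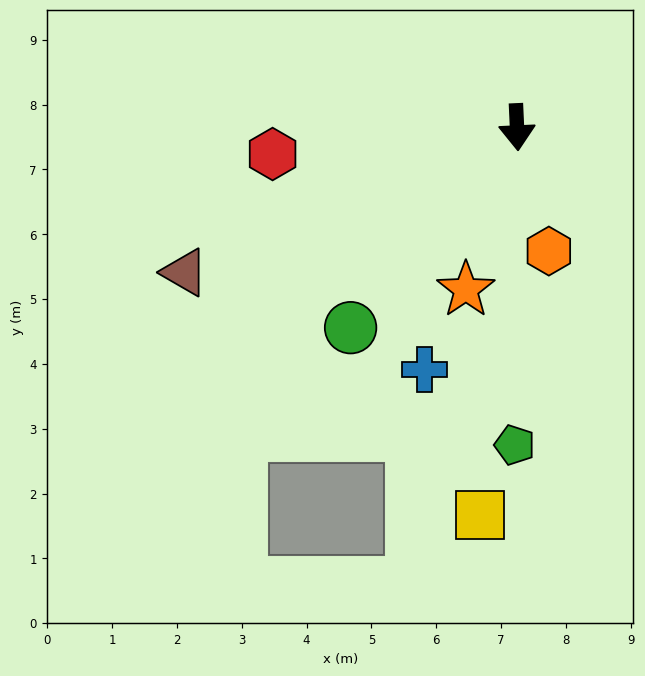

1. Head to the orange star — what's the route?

turn right 20°, forward 2.6 m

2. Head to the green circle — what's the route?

turn right 42°, forward 4.0 m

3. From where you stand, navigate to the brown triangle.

turn right 69°, forward 5.6 m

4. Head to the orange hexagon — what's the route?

turn left 12°, forward 2.0 m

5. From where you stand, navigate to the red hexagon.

turn right 86°, forward 3.8 m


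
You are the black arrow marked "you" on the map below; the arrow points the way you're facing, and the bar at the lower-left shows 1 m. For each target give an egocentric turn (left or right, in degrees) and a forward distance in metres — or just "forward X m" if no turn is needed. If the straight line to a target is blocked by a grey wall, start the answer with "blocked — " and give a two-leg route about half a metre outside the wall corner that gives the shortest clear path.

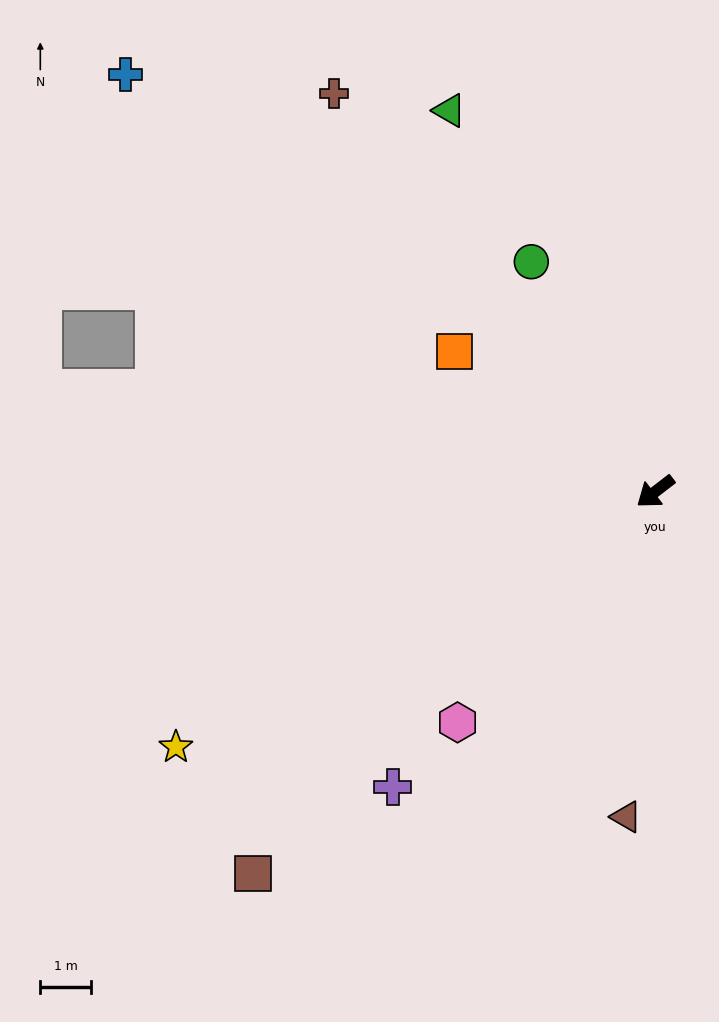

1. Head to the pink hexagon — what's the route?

turn left 12°, forward 6.0 m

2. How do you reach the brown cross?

turn right 89°, forward 10.1 m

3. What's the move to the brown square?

turn left 6°, forward 10.9 m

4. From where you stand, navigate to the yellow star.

turn right 10°, forward 10.7 m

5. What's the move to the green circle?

turn right 99°, forward 5.2 m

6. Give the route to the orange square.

turn right 72°, forward 4.8 m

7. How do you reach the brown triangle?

turn left 47°, forward 6.4 m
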